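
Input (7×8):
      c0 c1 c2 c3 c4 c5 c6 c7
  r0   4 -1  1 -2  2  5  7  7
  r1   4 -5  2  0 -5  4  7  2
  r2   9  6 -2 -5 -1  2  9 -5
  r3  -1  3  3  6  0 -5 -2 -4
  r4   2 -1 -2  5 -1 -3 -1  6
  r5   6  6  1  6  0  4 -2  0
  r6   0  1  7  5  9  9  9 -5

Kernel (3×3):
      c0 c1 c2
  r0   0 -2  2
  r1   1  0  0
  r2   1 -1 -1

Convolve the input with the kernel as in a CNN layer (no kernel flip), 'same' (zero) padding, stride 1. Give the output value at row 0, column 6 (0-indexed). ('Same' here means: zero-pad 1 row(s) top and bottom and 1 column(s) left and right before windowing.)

0

The receptive field on the zero-padded input at this output position is [0 0 0 / 5 7 7 / 4 7 2]. Elementwise product with the kernel and sum: 0·-2 + 0·2 + 5·1 + 4·1 + 7·-1 + 2·-1.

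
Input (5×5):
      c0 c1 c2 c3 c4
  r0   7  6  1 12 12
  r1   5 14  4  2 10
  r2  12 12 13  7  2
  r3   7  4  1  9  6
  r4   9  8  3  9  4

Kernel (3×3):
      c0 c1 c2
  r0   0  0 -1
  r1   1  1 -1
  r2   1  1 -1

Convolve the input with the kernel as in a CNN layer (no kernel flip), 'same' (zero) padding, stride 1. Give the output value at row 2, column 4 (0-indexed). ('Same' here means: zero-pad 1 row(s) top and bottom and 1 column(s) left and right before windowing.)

24

The receptive field on the zero-padded input at this output position is [2 10 0 / 7 2 0 / 9 6 0]. Elementwise product with the kernel and sum: 0·-1 + 7·1 + 2·1 + 0·-1 + 9·1 + 6·1 + 0·-1.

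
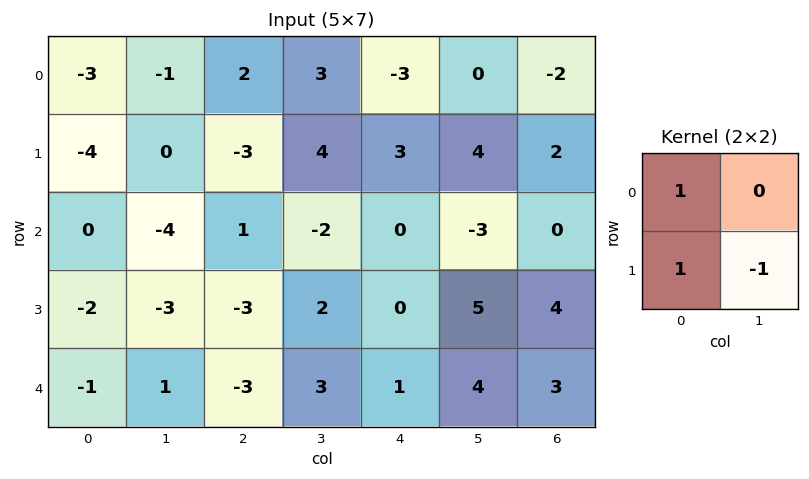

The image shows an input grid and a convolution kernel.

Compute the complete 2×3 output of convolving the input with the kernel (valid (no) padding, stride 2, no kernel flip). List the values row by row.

-7 -5 -4
1 -4 -5

Output[0,0]: The receptive field on the input at this output position is [-3 -1 / -4 0]. Elementwise product with the kernel and sum: -3·1 + -4·1 + 0·-1.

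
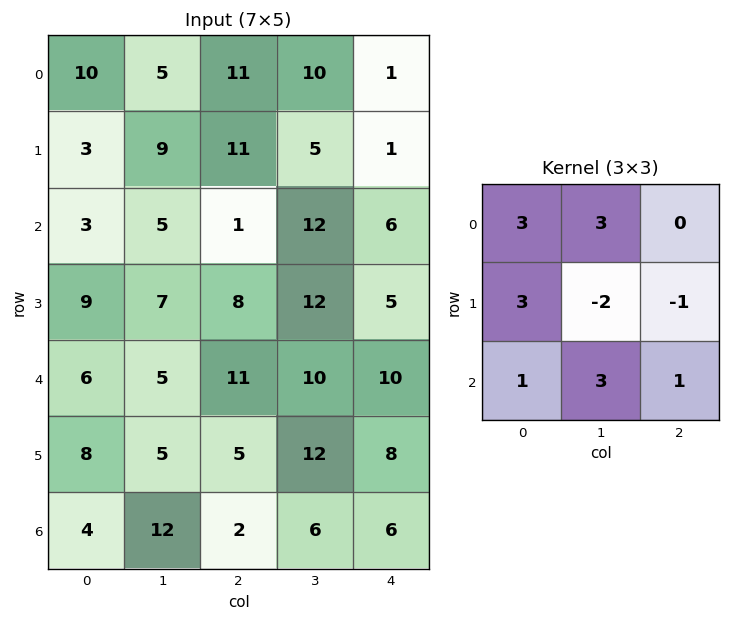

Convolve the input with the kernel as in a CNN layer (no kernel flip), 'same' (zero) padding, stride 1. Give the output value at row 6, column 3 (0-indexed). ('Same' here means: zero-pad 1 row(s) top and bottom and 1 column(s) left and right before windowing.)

The receptive field on the zero-padded input at this output position is [5 12 8 / 2 6 6 / 0 0 0]. Elementwise product with the kernel and sum: 5·3 + 12·3 + 2·3 + 6·-2 + 6·-1 + 0·1 + 0·3 + 0·1.

39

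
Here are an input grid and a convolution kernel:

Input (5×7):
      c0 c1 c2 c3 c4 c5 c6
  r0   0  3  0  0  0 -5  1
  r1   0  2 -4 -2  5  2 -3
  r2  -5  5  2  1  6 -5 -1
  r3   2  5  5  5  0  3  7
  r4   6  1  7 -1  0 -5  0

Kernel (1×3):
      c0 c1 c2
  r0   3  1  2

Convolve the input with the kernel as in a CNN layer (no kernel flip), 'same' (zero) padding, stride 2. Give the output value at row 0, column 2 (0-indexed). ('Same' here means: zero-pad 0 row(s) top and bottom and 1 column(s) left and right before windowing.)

The receptive field on the zero-padded input at this output position is [0 0 -5]. Elementwise product with the kernel and sum: 0·3 + 0·1 + -5·2.

-10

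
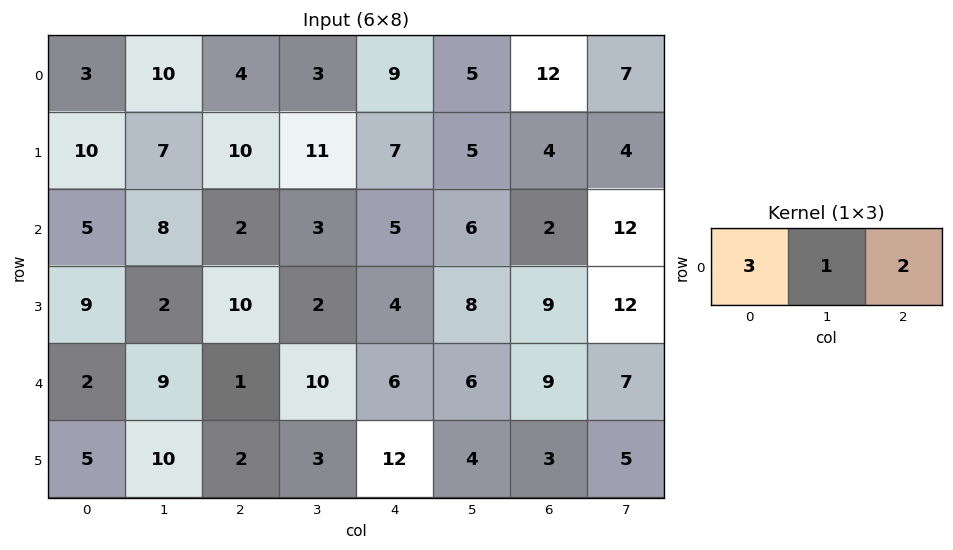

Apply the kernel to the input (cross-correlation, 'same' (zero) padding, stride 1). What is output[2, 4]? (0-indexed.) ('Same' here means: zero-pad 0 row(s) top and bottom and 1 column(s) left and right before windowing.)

26

The receptive field on the zero-padded input at this output position is [3 5 6]. Elementwise product with the kernel and sum: 3·3 + 5·1 + 6·2.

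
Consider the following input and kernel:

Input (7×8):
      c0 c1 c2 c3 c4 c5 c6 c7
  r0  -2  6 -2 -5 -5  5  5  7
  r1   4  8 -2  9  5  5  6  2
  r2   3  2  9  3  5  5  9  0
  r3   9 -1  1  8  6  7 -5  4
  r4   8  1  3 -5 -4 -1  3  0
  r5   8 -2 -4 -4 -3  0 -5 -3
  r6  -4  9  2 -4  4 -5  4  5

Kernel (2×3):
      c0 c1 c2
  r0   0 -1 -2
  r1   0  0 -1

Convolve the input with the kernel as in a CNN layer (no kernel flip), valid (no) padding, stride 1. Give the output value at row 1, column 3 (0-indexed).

-20

The receptive field on the input at this output position is [9 5 5 / 3 5 5]. Elementwise product with the kernel and sum: 5·-1 + 5·-2 + 5·-1.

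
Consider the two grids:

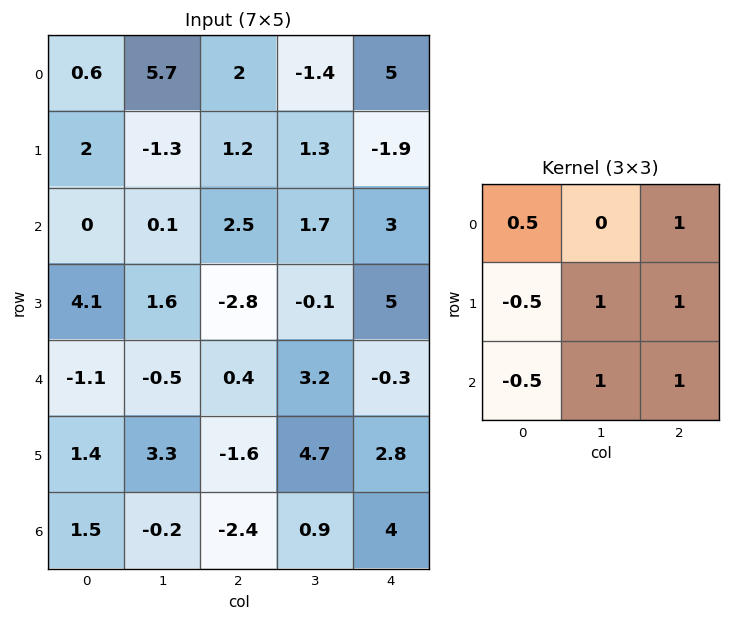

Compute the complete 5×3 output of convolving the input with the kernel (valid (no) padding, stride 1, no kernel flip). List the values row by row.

Output[0,0]: The receptive field on the input at this output position is [0.6 5.7 2 / 2 -1.3 1.2 / 0 0.1 2.5]. Elementwise product with the kernel and sum: 0.6·0.5 + 2·1 + 2·-0.5 + -1.3·1 + 1.2·1 + 0·-0.5 + 0.1·1 + 2.5·1.
Output[0,1]: The receptive field on the input at this output position is [5.7 2 -1.4 / -1.3 1.2 1.3 / 0.1 2.5 1.7]. Elementwise product with the kernel and sum: 5.7·0.5 + -1.4·1 + -1.3·-0.5 + 1.2·1 + 1.3·1 + 0.1·-0.5 + 2.5·1 + 1.7·1.

3.8 8.75 8.25
1.55 1.1 8.45
-0.3 1.9 13.25
0.7 6 14.6
-2.5 3 14.3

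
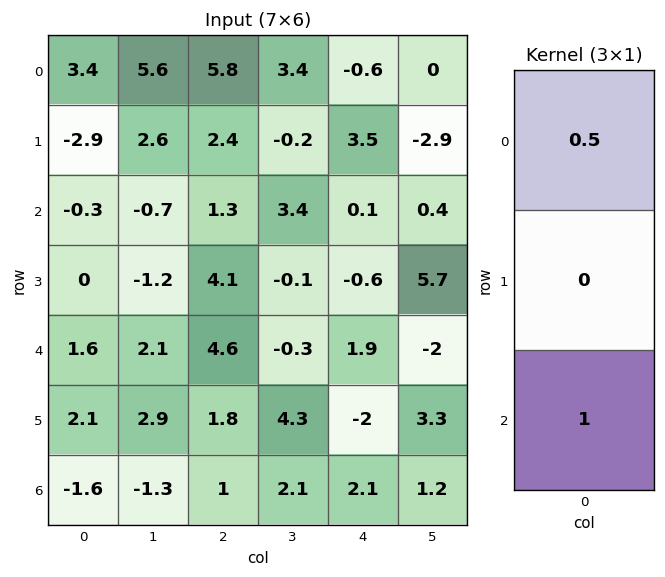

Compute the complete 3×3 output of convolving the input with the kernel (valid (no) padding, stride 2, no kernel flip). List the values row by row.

Output[0,0]: The receptive field on the input at this output position is [3.4 / -2.9 / -0.3]. Elementwise product with the kernel and sum: 3.4·0.5 + -0.3·1.

1.4 4.2 -0.2
1.45 5.25 1.95
-0.8 3.3 3.05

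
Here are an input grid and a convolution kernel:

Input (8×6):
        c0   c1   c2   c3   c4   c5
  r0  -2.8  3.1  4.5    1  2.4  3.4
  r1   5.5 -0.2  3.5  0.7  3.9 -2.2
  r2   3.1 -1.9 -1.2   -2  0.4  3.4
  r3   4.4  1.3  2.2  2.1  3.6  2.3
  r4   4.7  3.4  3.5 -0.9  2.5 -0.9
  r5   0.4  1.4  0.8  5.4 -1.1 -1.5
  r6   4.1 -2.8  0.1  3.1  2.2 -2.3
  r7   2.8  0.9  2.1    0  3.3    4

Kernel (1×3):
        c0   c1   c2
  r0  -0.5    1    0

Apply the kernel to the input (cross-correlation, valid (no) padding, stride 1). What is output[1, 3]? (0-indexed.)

3.55

The receptive field on the input at this output position is [0.7 3.9 -2.2]. Elementwise product with the kernel and sum: 0.7·-0.5 + 3.9·1.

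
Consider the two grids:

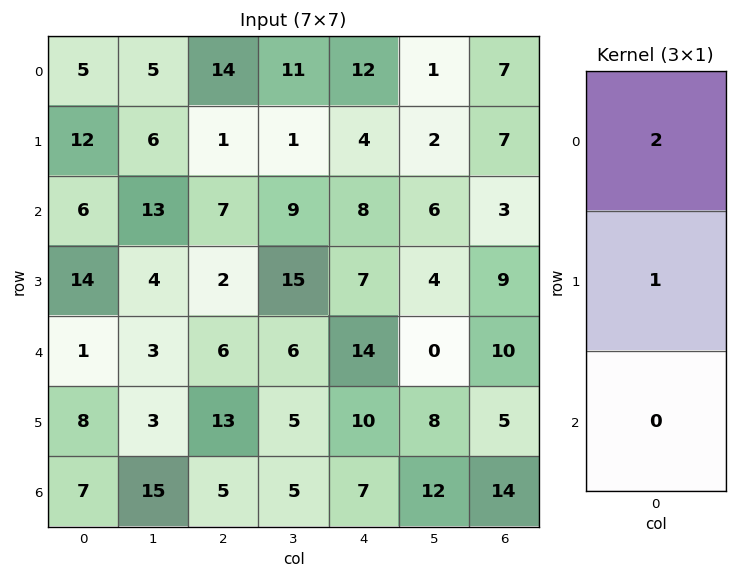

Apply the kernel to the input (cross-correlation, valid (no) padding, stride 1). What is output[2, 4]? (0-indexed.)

The receptive field on the input at this output position is [8 / 7 / 14]. Elementwise product with the kernel and sum: 8·2 + 7·1.

23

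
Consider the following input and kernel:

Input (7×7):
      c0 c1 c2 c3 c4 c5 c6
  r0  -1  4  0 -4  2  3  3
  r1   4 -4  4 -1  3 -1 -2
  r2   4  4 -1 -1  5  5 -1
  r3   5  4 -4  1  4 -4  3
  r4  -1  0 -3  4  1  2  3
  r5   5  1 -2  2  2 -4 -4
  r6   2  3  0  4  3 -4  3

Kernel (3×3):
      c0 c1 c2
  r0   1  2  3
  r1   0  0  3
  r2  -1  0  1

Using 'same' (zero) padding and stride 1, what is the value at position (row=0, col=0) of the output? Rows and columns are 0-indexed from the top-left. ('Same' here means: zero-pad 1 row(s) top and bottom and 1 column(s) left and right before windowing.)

8

The receptive field on the zero-padded input at this output position is [0 0 0 / 0 -1 4 / 0 4 -4]. Elementwise product with the kernel and sum: 0·1 + 0·2 + 0·3 + 4·3 + 0·-1 + -4·1.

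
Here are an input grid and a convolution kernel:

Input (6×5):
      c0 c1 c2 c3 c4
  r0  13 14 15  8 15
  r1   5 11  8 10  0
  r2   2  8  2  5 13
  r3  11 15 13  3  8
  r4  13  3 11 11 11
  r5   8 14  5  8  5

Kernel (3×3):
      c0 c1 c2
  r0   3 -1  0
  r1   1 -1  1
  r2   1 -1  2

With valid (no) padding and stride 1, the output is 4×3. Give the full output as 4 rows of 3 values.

Output[0,0]: The receptive field on the input at this output position is [13 14 15 / 5 11 8 / 2 8 2]. Elementwise product with the kernel and sum: 13·3 + 14·-1 + 5·1 + 11·-1 + 8·1 + 2·1 + 8·-1 + 2·2.

25 56 58
22 44 50
39 41 41
43 60 54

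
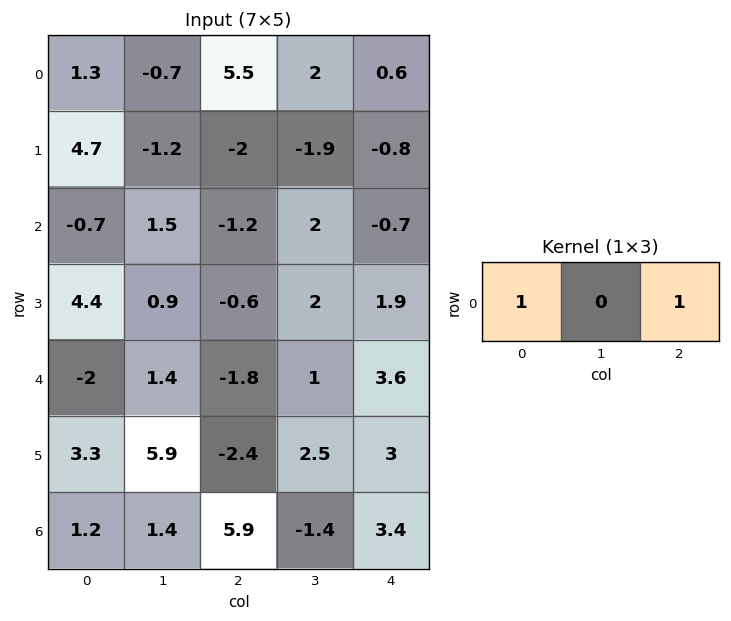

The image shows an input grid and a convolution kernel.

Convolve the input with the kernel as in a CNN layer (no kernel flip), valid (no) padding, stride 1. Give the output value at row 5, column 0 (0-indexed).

0.9

The receptive field on the input at this output position is [3.3 5.9 -2.4]. Elementwise product with the kernel and sum: 3.3·1 + -2.4·1.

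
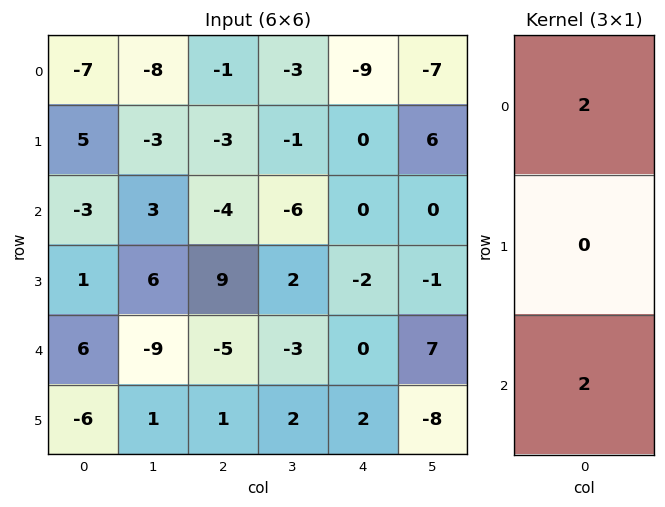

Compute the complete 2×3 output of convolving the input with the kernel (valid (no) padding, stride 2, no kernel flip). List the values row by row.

-20 -10 -18
6 -18 0

Output[0,0]: The receptive field on the input at this output position is [-7 / 5 / -3]. Elementwise product with the kernel and sum: -7·2 + -3·2.
Output[0,1]: The receptive field on the input at this output position is [-1 / -3 / -4]. Elementwise product with the kernel and sum: -1·2 + -4·2.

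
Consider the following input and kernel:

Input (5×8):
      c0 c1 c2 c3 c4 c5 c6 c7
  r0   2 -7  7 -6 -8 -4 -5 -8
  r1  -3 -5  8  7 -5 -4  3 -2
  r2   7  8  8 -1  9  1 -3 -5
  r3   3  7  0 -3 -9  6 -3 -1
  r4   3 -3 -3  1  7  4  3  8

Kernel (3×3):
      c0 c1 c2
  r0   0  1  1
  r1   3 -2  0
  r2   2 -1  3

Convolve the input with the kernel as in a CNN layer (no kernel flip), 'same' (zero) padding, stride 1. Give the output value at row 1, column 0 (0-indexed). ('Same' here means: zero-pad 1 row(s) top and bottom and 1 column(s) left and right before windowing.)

The receptive field on the zero-padded input at this output position is [0 2 -7 / 0 -3 -5 / 0 7 8]. Elementwise product with the kernel and sum: 2·1 + -7·1 + 0·3 + -3·-2 + 0·2 + 7·-1 + 8·3.

18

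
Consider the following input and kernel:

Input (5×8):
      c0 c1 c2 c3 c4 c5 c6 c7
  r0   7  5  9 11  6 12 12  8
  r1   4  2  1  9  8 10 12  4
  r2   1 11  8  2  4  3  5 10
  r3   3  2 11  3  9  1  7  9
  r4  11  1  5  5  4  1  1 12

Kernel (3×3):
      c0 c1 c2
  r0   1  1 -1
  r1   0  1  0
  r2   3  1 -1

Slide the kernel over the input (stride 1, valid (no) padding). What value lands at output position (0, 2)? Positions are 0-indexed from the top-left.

The receptive field on the input at this output position is [9 11 6 / 1 9 8 / 8 2 4]. Elementwise product with the kernel and sum: 9·1 + 11·1 + 6·-1 + 9·1 + 8·3 + 2·1 + 4·-1.

45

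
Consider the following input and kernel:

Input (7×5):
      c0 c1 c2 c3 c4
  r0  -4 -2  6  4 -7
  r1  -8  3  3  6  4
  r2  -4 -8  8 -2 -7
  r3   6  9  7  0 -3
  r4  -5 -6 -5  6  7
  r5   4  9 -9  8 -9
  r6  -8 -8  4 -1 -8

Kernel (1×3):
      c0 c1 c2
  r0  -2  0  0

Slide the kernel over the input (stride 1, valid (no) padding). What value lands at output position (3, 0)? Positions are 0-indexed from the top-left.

-12

The receptive field on the input at this output position is [6 9 7]. Elementwise product with the kernel and sum: 6·-2.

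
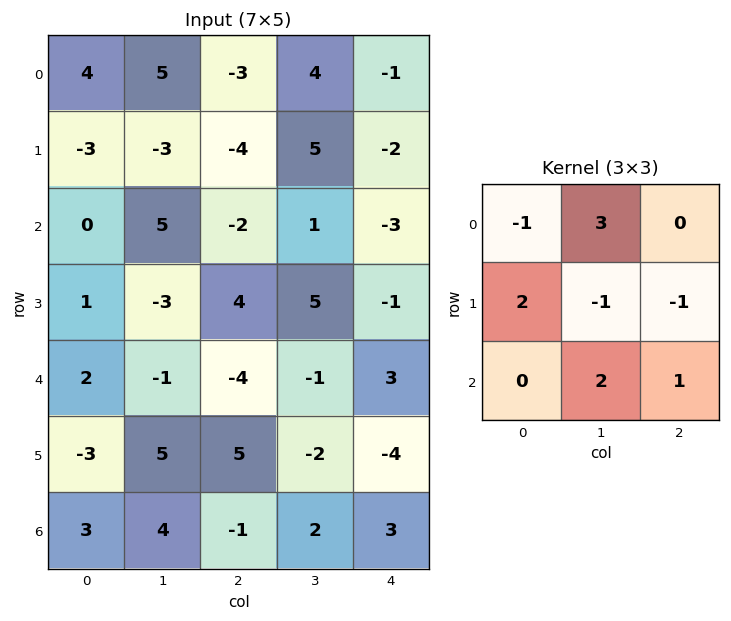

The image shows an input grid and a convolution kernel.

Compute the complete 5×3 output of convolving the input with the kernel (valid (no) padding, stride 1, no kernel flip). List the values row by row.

20 -24 3
-11 15 26
10 -35 10
14 26 -7
-14 -4 24

Output[0,0]: The receptive field on the input at this output position is [4 5 -3 / -3 -3 -4 / 0 5 -2]. Elementwise product with the kernel and sum: 4·-1 + 5·3 + -3·2 + -3·-1 + -4·-1 + 5·2 + -2·1.
Output[0,1]: The receptive field on the input at this output position is [5 -3 4 / -3 -4 5 / 5 -2 1]. Elementwise product with the kernel and sum: 5·-1 + -3·3 + -3·2 + -4·-1 + 5·-1 + -2·2 + 1·1.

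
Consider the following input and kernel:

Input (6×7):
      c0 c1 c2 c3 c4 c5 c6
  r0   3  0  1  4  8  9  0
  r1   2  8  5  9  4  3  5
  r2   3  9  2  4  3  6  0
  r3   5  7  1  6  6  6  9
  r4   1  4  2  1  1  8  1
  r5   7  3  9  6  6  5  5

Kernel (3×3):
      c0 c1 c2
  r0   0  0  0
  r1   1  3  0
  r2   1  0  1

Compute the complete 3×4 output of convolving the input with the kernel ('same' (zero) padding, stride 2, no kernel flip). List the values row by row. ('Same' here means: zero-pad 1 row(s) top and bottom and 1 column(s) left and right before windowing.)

Output[0,0]: The receptive field on the zero-padded input at this output position is [0 0 0 / 0 3 0 / 0 2 8]. Elementwise product with the kernel and sum: 0·1 + 3·3 + 0·1 + 8·1.
Output[0,1]: The receptive field on the zero-padded input at this output position is [0 0 0 / 0 1 4 / 8 5 9]. Elementwise product with the kernel and sum: 0·1 + 1·3 + 8·1 + 9·1.

17 20 40 12
16 28 25 12
6 19 15 16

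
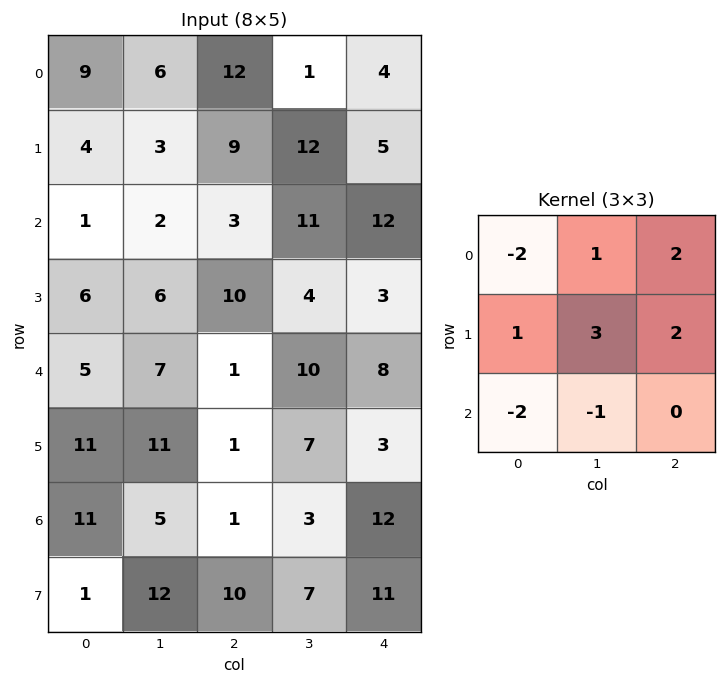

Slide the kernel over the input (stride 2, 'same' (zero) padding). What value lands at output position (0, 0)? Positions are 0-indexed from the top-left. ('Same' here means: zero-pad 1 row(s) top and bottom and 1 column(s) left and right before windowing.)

The receptive field on the zero-padded input at this output position is [0 0 0 / 0 9 6 / 0 4 3]. Elementwise product with the kernel and sum: 0·-2 + 0·1 + 0·2 + 0·1 + 9·3 + 6·2 + 0·-2 + 4·-1.

35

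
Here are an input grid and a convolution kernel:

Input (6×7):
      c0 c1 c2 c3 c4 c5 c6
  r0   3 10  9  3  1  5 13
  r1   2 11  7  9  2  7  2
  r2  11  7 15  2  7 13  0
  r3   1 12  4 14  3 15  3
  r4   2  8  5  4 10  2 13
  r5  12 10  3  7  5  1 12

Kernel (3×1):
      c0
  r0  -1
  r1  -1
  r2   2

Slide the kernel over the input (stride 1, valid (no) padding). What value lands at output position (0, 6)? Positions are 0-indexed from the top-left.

-15

The receptive field on the input at this output position is [13 / 2 / 0]. Elementwise product with the kernel and sum: 13·-1 + 2·-1 + 0·2.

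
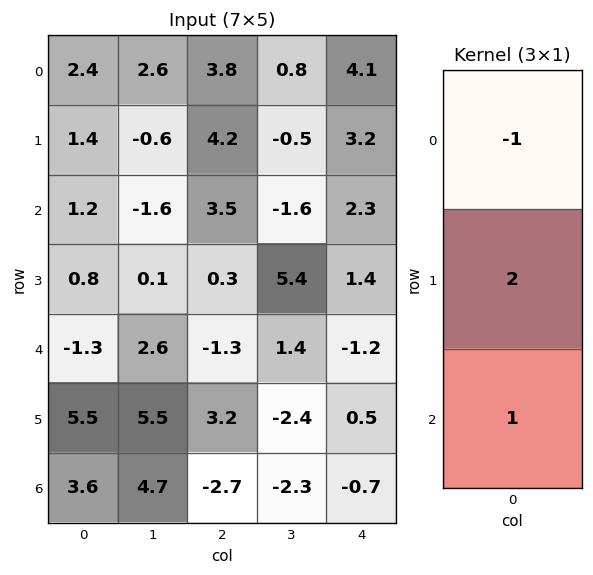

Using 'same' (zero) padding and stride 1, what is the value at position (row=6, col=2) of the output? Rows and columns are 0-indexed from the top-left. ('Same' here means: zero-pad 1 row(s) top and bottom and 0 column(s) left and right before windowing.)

The receptive field on the zero-padded input at this output position is [3.2 / -2.7 / 0]. Elementwise product with the kernel and sum: 3.2·-1 + -2.7·2 + 0·1.

-8.6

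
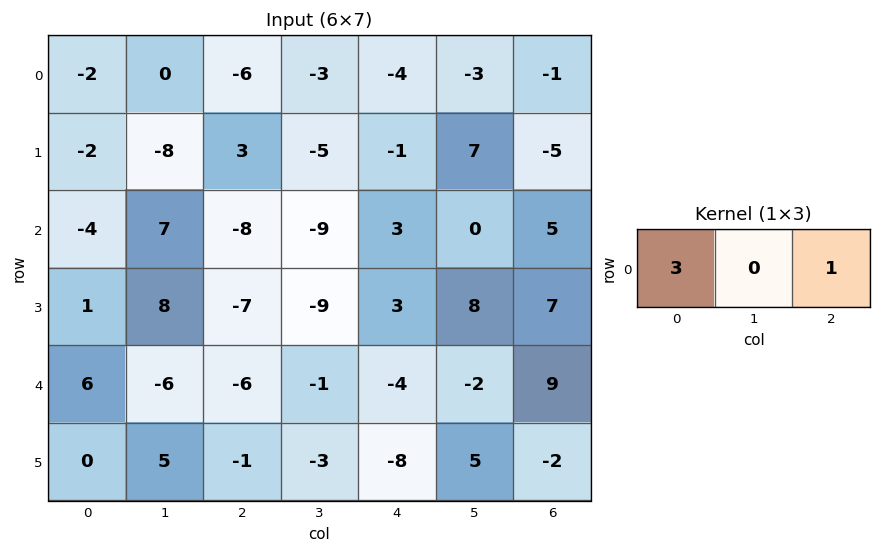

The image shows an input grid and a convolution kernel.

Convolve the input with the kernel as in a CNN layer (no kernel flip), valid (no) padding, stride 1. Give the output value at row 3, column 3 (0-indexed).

-19

The receptive field on the input at this output position is [-9 3 8]. Elementwise product with the kernel and sum: -9·3 + 8·1.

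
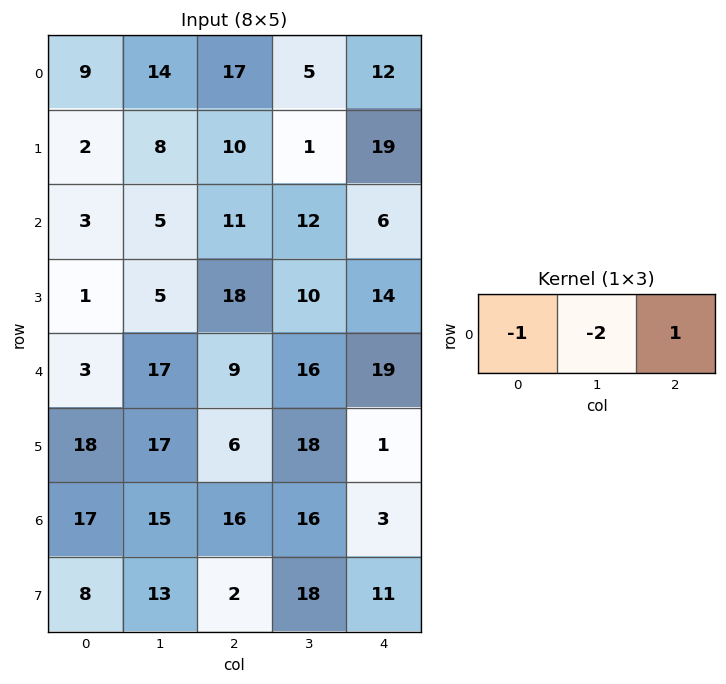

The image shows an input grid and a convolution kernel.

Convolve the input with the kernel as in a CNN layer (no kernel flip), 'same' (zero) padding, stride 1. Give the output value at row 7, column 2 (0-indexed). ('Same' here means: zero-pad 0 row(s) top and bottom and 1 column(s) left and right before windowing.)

The receptive field on the zero-padded input at this output position is [13 2 18]. Elementwise product with the kernel and sum: 13·-1 + 2·-2 + 18·1.

1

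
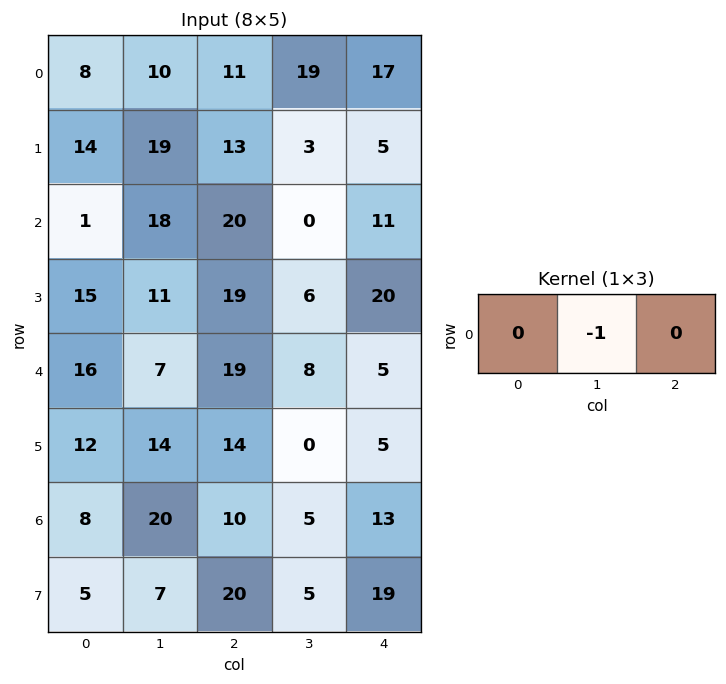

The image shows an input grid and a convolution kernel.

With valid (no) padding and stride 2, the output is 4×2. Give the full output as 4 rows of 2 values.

-10 -19
-18 0
-7 -8
-20 -5

Output[0,0]: The receptive field on the input at this output position is [8 10 11]. Elementwise product with the kernel and sum: 10·-1.
Output[0,1]: The receptive field on the input at this output position is [11 19 17]. Elementwise product with the kernel and sum: 19·-1.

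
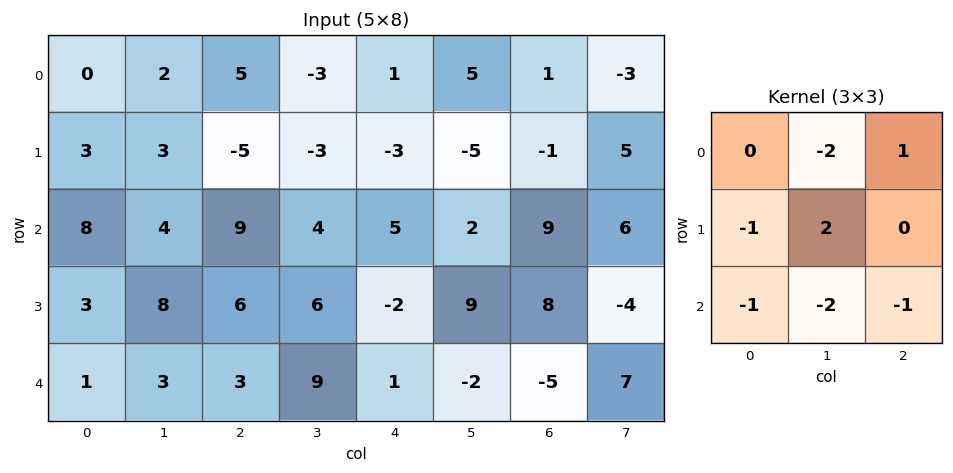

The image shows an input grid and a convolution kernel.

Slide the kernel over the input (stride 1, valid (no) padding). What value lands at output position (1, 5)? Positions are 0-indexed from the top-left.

The receptive field on the input at this output position is [-5 -1 5 / 2 9 6 / 9 8 -4]. Elementwise product with the kernel and sum: -1·-2 + 5·1 + 2·-1 + 9·2 + 9·-1 + 8·-2 + -4·-1.

2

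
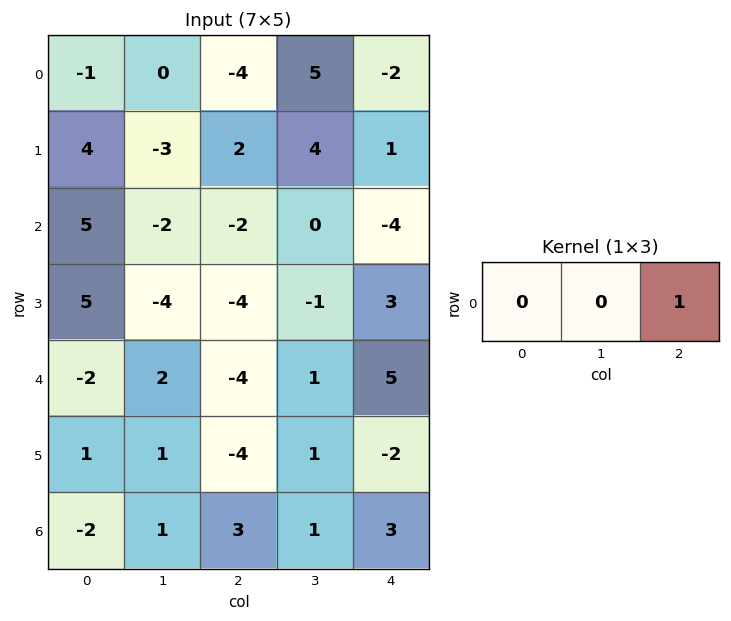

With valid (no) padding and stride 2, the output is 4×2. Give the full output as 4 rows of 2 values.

-4 -2
-2 -4
-4 5
3 3

Output[0,0]: The receptive field on the input at this output position is [-1 0 -4]. Elementwise product with the kernel and sum: -4·1.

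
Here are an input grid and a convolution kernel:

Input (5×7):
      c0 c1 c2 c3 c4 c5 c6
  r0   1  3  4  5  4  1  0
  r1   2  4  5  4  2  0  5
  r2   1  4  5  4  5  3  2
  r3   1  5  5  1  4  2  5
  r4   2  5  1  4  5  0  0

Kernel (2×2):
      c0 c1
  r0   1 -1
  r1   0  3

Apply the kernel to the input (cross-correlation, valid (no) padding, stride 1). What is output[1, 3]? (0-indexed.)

17

The receptive field on the input at this output position is [4 2 / 4 5]. Elementwise product with the kernel and sum: 4·1 + 2·-1 + 5·3.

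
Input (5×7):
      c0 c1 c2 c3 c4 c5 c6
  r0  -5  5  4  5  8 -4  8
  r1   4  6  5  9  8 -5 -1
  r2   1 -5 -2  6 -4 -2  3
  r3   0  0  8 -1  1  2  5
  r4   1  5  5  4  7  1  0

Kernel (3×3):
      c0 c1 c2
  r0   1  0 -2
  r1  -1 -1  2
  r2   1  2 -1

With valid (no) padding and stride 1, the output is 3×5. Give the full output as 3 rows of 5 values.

Output[0,0]: The receptive field on the input at this output position is [-5 5 4 / 4 6 5 / 1 -5 -2]. Elementwise product with the kernel and sum: -5·1 + 4·-2 + 4·-1 + 6·-1 + 5·2 + 1·1 + -5·2 + -2·-1.
Output[0,1]: The receptive field on the input at this output position is [5 4 5 / 6 5 9 / -5 -2 6]. Elementwise product with the kernel and sum: 5·1 + 5·-2 + 6·-1 + 5·-1 + 9·2 + -5·1 + -2·2 + 6·-1.

-20 -13 4 -14 -24
-14 24 -18 12 22
27 -16 7 31 6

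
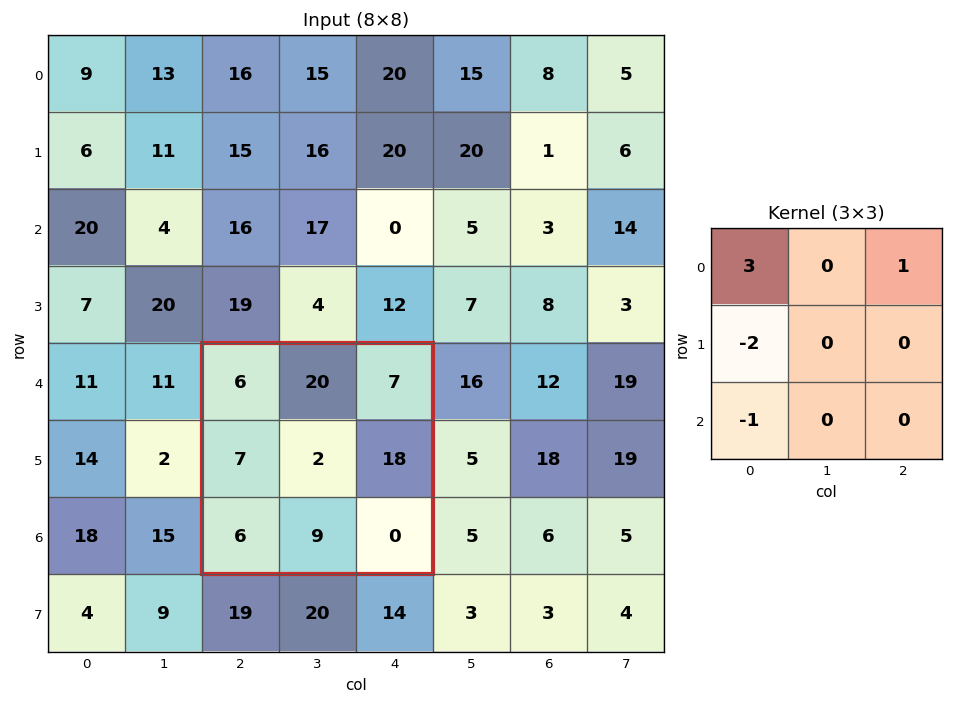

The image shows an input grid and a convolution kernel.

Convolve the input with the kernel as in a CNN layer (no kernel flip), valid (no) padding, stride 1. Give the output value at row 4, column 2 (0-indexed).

The receptive field on the input at this output position is [6 20 7 / 7 2 18 / 6 9 0]. Elementwise product with the kernel and sum: 6·3 + 7·1 + 7·-2 + 6·-1.

5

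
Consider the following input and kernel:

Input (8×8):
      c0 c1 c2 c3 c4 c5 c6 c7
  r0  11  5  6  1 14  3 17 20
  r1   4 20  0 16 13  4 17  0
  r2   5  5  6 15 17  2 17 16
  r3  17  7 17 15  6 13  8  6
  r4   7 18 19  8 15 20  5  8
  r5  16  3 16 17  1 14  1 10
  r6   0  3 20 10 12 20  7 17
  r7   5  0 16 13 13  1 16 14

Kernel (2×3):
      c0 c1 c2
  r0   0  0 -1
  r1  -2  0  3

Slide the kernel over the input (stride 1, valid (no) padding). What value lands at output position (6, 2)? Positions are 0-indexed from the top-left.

-5

The receptive field on the input at this output position is [20 10 12 / 16 13 13]. Elementwise product with the kernel and sum: 12·-1 + 16·-2 + 13·3.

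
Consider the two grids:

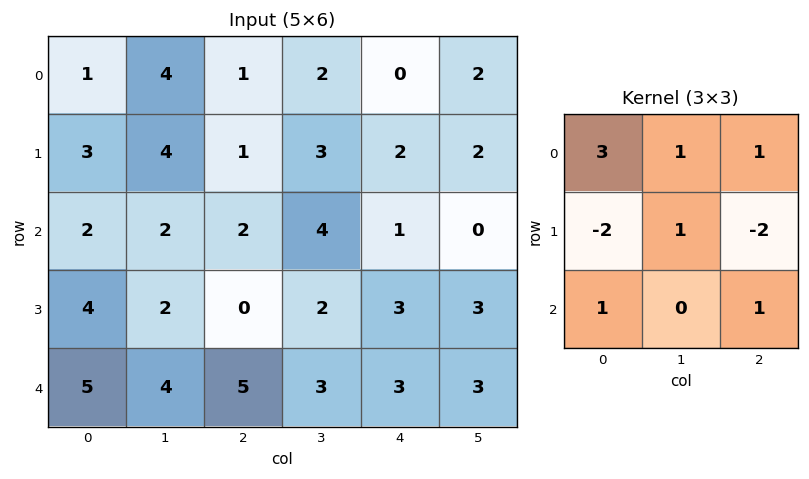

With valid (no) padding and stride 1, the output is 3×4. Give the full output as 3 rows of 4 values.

Output[0,0]: The receptive field on the input at this output position is [1 4 1 / 3 4 1 / 2 2 2]. Elementwise product with the kernel and sum: 1·3 + 4·1 + 1·1 + 3·-2 + 4·1 + 1·-2 + 2·1 + 2·1.

8 8 5 4
12 10 9 11
14 11 15 12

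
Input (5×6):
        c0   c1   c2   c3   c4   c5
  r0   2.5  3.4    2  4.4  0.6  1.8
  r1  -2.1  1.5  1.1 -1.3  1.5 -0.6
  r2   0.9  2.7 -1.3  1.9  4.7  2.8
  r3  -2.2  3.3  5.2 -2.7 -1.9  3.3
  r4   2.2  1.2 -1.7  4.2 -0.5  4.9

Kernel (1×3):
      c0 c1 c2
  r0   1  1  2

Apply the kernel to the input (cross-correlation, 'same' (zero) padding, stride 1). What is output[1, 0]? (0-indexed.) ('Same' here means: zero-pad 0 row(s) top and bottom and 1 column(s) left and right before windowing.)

0.9

The receptive field on the zero-padded input at this output position is [0 -2.1 1.5]. Elementwise product with the kernel and sum: 0·1 + -2.1·1 + 1.5·2.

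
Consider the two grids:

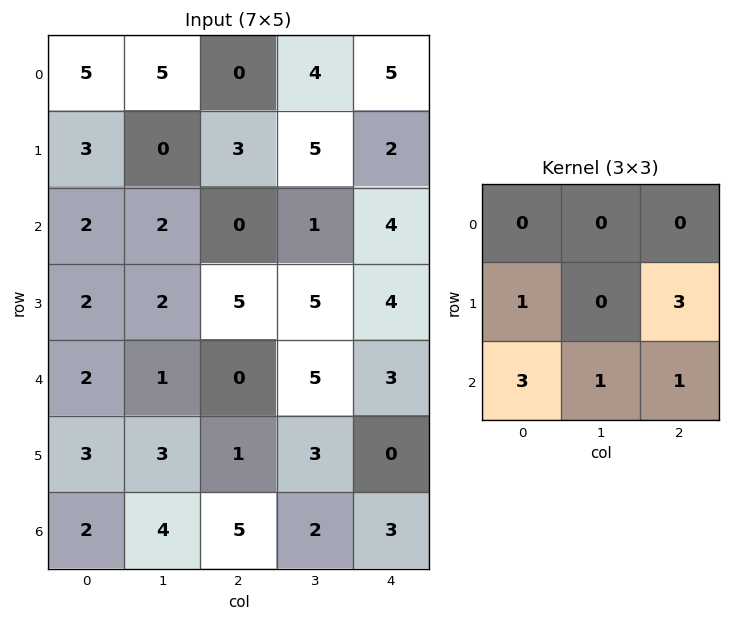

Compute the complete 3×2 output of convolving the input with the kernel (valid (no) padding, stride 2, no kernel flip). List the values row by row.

Output[0,0]: The receptive field on the input at this output position is [5 5 0 / 3 0 3 / 2 2 0]. Elementwise product with the kernel and sum: 3·1 + 3·3 + 2·3 + 2·1 + 0·1.

20 14
24 25
21 21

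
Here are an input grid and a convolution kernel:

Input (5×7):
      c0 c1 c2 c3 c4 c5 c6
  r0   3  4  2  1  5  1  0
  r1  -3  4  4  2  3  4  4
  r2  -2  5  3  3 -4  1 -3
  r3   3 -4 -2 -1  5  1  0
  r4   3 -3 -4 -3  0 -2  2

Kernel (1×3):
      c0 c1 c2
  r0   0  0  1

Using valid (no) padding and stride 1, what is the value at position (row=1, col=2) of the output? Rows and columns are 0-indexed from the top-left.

The receptive field on the input at this output position is [4 2 3]. Elementwise product with the kernel and sum: 3·1.

3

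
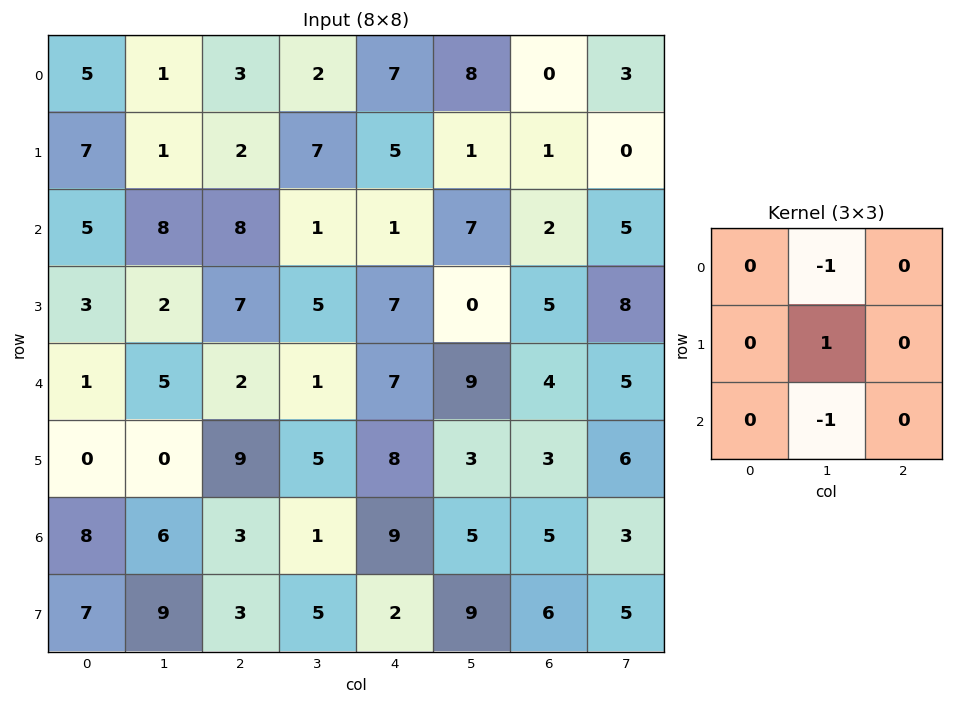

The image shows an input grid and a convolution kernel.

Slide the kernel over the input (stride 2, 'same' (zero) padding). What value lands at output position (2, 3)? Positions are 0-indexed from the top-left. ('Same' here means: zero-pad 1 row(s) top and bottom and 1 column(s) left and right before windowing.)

The receptive field on the zero-padded input at this output position is [0 5 8 / 9 4 5 / 3 3 6]. Elementwise product with the kernel and sum: 5·-1 + 4·1 + 3·-1.

-4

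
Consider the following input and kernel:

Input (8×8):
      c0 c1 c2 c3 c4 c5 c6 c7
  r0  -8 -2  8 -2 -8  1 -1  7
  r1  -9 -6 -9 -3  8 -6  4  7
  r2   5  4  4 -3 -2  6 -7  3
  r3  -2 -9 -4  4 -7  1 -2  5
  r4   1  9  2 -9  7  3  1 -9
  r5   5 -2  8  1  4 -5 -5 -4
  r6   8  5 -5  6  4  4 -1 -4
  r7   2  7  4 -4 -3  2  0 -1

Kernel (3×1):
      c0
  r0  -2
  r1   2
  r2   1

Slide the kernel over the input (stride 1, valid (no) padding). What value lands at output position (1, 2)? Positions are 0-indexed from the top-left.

The receptive field on the input at this output position is [-9 / 4 / -4]. Elementwise product with the kernel and sum: -9·-2 + 4·2 + -4·1.

22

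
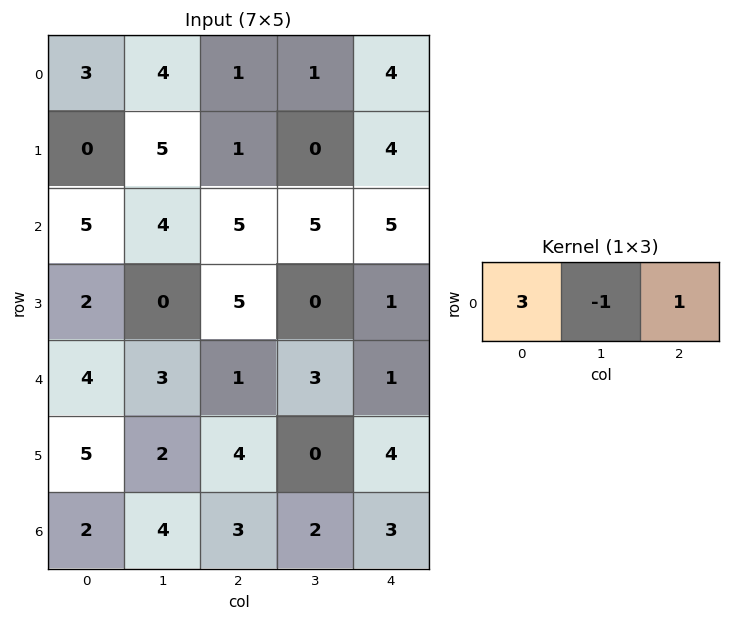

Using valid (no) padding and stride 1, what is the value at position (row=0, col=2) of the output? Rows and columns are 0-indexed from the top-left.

6

The receptive field on the input at this output position is [1 1 4]. Elementwise product with the kernel and sum: 1·3 + 1·-1 + 4·1.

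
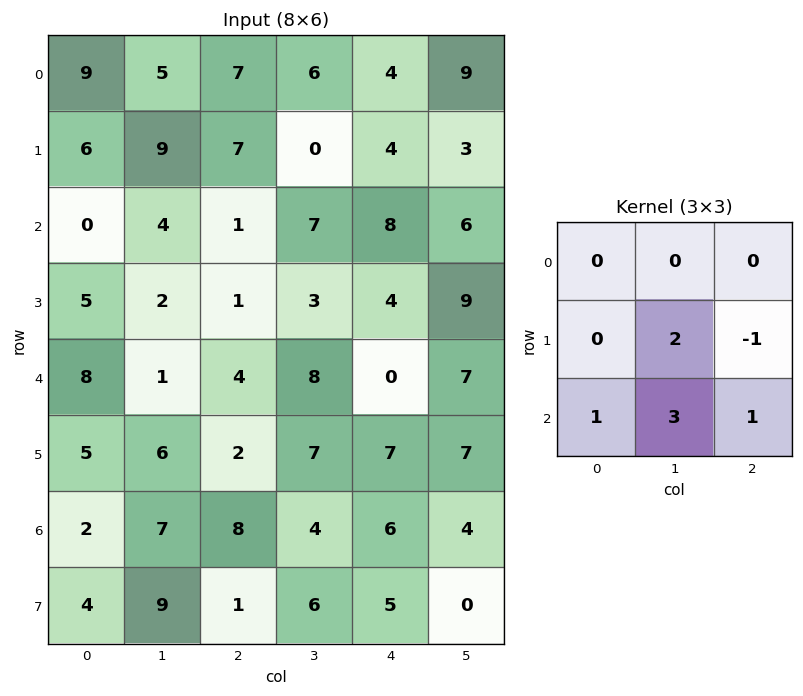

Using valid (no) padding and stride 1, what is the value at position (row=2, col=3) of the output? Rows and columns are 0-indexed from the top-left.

14

The receptive field on the input at this output position is [7 8 6 / 3 4 9 / 8 0 7]. Elementwise product with the kernel and sum: 4·2 + 9·-1 + 8·1 + 0·3 + 7·1.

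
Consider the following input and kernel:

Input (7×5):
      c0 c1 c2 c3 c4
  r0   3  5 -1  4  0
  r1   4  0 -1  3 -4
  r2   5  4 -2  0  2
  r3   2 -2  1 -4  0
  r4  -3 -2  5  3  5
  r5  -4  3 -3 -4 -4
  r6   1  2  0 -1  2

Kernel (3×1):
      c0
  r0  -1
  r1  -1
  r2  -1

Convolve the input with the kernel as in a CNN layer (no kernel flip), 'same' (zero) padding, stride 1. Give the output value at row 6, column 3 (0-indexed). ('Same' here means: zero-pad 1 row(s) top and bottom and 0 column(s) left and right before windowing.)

The receptive field on the zero-padded input at this output position is [-4 / -1 / 0]. Elementwise product with the kernel and sum: -4·-1 + -1·-1 + 0·-1.

5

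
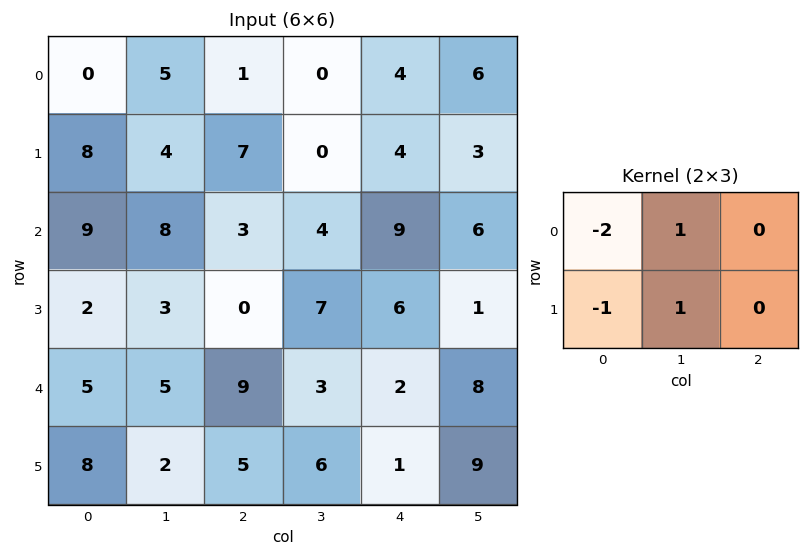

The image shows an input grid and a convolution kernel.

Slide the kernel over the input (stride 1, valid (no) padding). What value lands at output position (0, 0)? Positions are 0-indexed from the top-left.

1

The receptive field on the input at this output position is [0 5 1 / 8 4 7]. Elementwise product with the kernel and sum: 0·-2 + 5·1 + 8·-1 + 4·1.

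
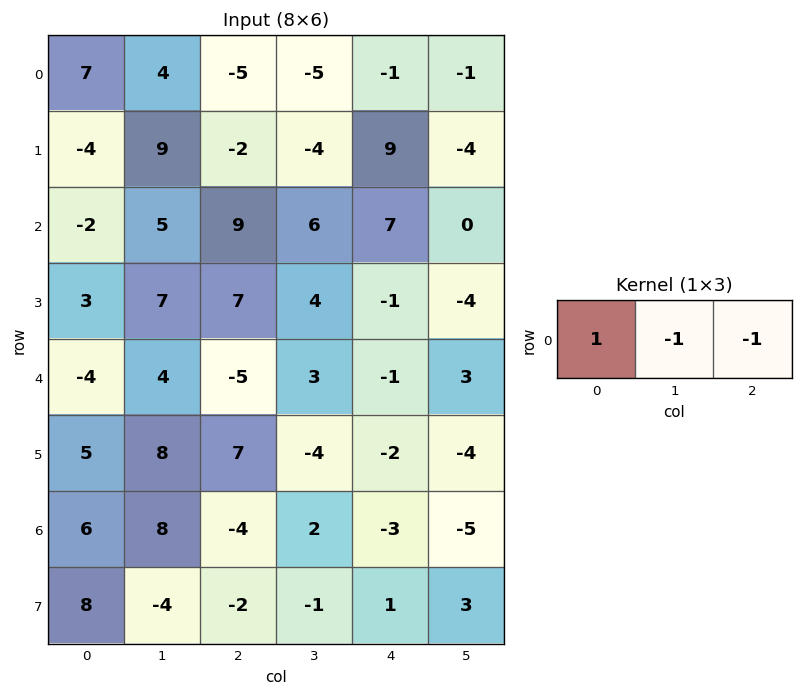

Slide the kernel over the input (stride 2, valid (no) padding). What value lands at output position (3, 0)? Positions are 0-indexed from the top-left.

The receptive field on the input at this output position is [6 8 -4]. Elementwise product with the kernel and sum: 6·1 + 8·-1 + -4·-1.

2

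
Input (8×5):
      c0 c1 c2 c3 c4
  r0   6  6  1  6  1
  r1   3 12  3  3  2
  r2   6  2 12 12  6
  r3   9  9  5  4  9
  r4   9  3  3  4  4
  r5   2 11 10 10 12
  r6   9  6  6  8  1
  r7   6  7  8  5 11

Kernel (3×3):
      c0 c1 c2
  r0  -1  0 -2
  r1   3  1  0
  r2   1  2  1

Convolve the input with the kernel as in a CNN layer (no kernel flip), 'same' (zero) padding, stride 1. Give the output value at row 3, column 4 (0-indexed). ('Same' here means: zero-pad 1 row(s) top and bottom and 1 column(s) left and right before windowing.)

The receptive field on the zero-padded input at this output position is [12 6 0 / 4 9 0 / 4 4 0]. Elementwise product with the kernel and sum: 12·-1 + 0·-2 + 4·3 + 9·1 + 4·1 + 4·2 + 0·1.

21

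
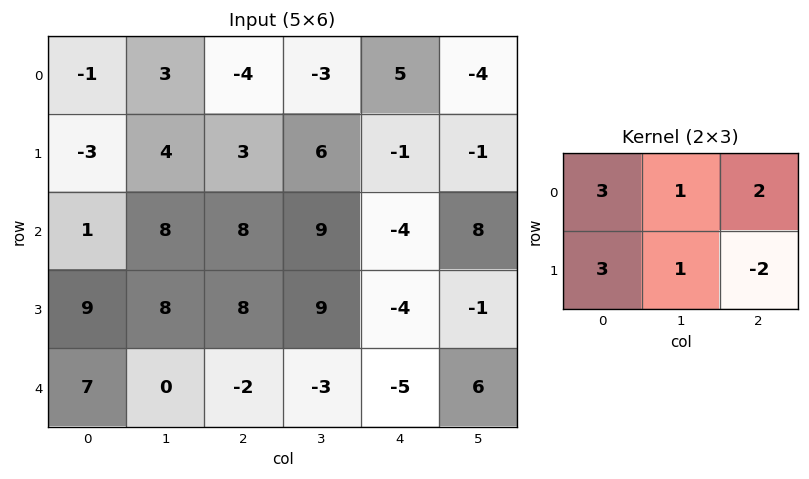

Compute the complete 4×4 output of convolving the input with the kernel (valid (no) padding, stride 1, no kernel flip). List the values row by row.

-19 2 12 7
-4 41 54 22
46 64 66 64
76 54 26 -5

Output[0,0]: The receptive field on the input at this output position is [-1 3 -4 / -3 4 3]. Elementwise product with the kernel and sum: -1·3 + 3·1 + -4·2 + -3·3 + 4·1 + 3·-2.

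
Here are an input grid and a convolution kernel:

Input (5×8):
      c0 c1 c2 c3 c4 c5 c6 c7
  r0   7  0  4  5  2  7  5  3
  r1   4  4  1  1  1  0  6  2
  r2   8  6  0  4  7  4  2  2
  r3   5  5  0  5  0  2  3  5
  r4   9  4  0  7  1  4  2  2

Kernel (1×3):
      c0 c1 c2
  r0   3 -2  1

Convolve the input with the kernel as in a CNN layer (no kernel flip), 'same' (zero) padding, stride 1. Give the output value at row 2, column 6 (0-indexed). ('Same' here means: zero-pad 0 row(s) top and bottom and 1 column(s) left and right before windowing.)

The receptive field on the zero-padded input at this output position is [4 2 2]. Elementwise product with the kernel and sum: 4·3 + 2·-2 + 2·1.

10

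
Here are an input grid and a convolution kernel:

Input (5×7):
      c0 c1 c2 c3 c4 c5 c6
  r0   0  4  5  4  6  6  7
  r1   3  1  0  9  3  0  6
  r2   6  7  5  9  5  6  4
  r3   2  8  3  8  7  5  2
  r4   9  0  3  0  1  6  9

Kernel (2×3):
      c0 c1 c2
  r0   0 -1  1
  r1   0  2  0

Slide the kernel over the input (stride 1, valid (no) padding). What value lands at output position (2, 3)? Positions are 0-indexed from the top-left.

15

The receptive field on the input at this output position is [9 5 6 / 8 7 5]. Elementwise product with the kernel and sum: 5·-1 + 6·1 + 7·2.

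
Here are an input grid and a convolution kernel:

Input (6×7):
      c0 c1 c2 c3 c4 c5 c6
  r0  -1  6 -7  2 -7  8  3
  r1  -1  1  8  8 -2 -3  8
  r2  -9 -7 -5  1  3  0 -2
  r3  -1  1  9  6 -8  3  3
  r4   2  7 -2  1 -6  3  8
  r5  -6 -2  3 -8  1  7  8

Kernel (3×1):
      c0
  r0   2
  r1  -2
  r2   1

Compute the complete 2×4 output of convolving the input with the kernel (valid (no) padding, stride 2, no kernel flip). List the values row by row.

Output[0,0]: The receptive field on the input at this output position is [-1 / -1 / -9]. Elementwise product with the kernel and sum: -1·2 + -1·-2 + -9·1.
Output[0,1]: The receptive field on the input at this output position is [-7 / 8 / -5]. Elementwise product with the kernel and sum: -7·2 + 8·-2 + -5·1.

-9 -35 -7 -12
-14 -30 16 -2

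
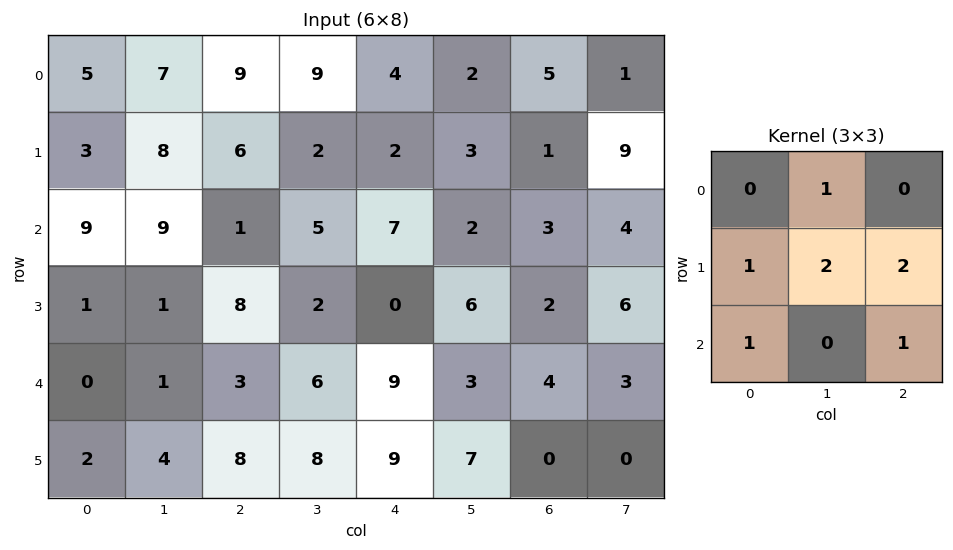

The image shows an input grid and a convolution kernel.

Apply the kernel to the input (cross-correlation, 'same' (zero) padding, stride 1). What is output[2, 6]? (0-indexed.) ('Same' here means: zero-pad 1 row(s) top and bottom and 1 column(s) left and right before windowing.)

The receptive field on the zero-padded input at this output position is [3 1 9 / 2 3 4 / 6 2 6]. Elementwise product with the kernel and sum: 1·1 + 2·1 + 3·2 + 4·2 + 6·1 + 6·1.

29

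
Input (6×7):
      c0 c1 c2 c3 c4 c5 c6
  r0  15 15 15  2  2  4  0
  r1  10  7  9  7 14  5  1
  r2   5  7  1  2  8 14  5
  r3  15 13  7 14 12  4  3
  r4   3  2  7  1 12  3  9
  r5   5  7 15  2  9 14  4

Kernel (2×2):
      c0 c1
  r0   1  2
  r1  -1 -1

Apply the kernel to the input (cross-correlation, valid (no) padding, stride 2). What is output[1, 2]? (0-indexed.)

The receptive field on the input at this output position is [8 14 / 12 4]. Elementwise product with the kernel and sum: 8·1 + 14·2 + 12·-1 + 4·-1.

20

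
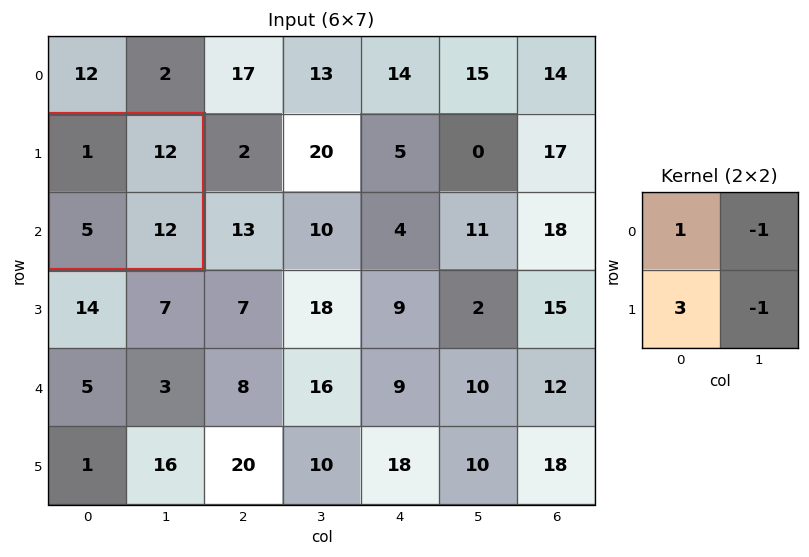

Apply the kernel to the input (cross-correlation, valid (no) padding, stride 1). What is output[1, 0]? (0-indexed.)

-8

The receptive field on the input at this output position is [1 12 / 5 12]. Elementwise product with the kernel and sum: 1·1 + 12·-1 + 5·3 + 12·-1.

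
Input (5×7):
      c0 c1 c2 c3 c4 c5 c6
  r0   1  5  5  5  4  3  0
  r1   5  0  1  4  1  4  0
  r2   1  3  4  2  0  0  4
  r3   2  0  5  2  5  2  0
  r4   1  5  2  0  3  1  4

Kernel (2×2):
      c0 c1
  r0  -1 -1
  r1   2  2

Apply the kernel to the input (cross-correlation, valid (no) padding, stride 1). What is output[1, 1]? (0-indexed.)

13

The receptive field on the input at this output position is [0 1 / 3 4]. Elementwise product with the kernel and sum: 0·-1 + 1·-1 + 3·2 + 4·2.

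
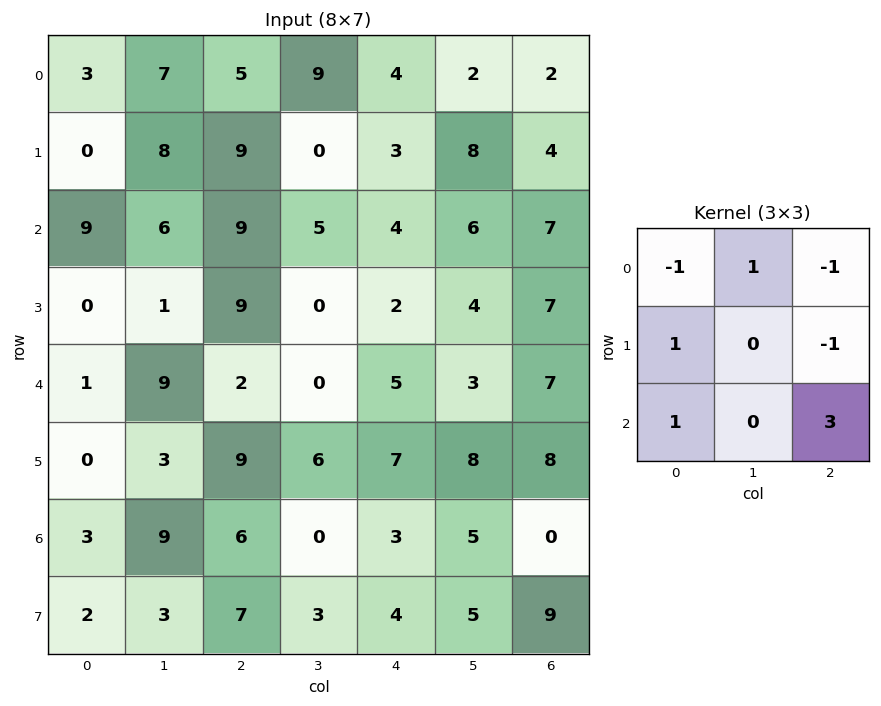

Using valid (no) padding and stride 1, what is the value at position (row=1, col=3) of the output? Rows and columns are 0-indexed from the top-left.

The receptive field on the input at this output position is [0 3 8 / 5 4 6 / 0 2 4]. Elementwise product with the kernel and sum: 0·-1 + 3·1 + 8·-1 + 5·1 + 6·-1 + 0·1 + 4·3.

6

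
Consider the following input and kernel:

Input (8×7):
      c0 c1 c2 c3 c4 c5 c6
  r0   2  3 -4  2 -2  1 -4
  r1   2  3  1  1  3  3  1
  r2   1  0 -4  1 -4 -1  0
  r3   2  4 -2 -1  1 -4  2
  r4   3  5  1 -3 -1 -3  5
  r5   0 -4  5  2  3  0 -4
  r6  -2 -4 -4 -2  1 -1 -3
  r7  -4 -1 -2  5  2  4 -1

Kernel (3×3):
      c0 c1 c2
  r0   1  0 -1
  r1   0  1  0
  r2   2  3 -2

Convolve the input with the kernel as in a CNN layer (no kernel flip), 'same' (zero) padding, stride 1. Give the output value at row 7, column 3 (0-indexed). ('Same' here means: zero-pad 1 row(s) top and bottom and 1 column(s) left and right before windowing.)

The receptive field on the zero-padded input at this output position is [-4 -2 1 / -2 5 2 / 0 0 0]. Elementwise product with the kernel and sum: -4·1 + 1·-1 + 5·1 + 0·2 + 0·3 + 0·-2.

0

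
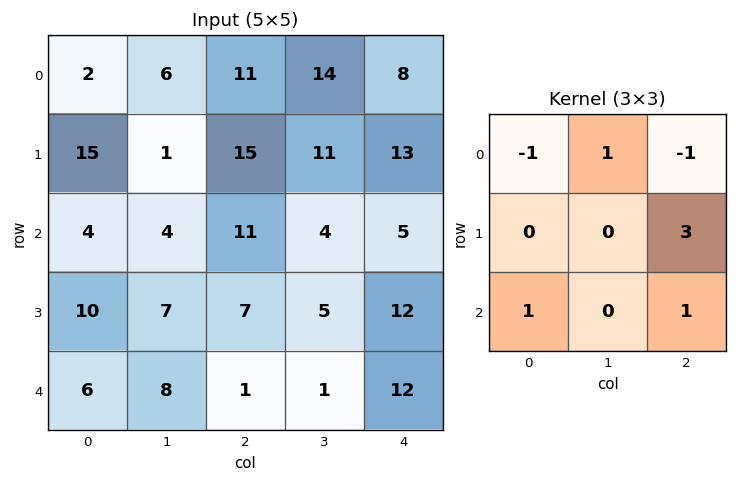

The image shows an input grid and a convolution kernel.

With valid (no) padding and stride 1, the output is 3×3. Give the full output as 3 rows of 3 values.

Output[0,0]: The receptive field on the input at this output position is [2 6 11 / 15 1 15 / 4 4 11]. Elementwise product with the kernel and sum: 2·-1 + 6·1 + 11·-1 + 15·3 + 4·1 + 11·1.
Output[0,1]: The receptive field on the input at this output position is [6 11 14 / 1 15 11 / 4 11 4]. Elementwise product with the kernel and sum: 6·-1 + 11·1 + 14·-1 + 11·3 + 4·1 + 4·1.

53 32 50
21 27 17
17 27 37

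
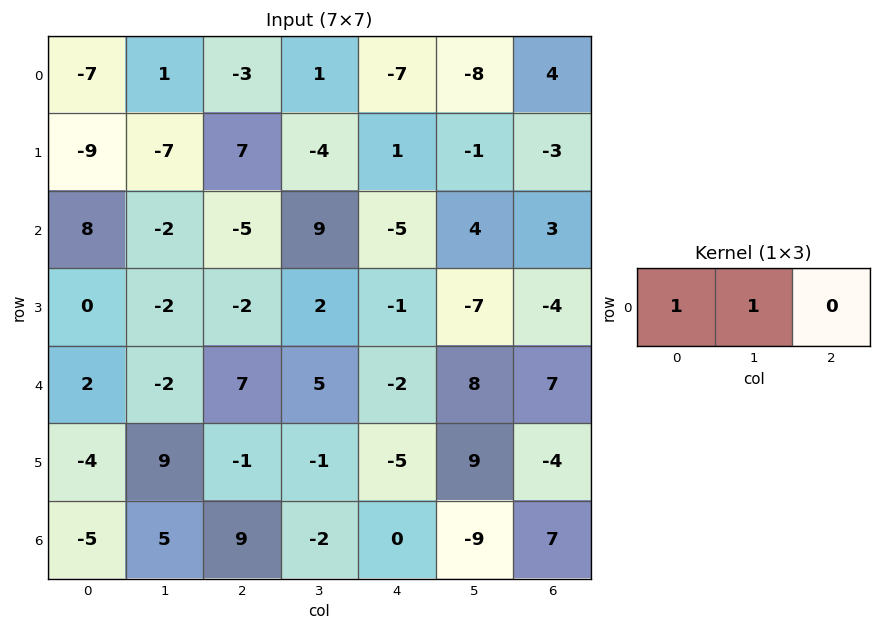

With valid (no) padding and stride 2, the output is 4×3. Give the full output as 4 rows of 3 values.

-6 -2 -15
6 4 -1
0 12 6
0 7 -9

Output[0,0]: The receptive field on the input at this output position is [-7 1 -3]. Elementwise product with the kernel and sum: -7·1 + 1·1.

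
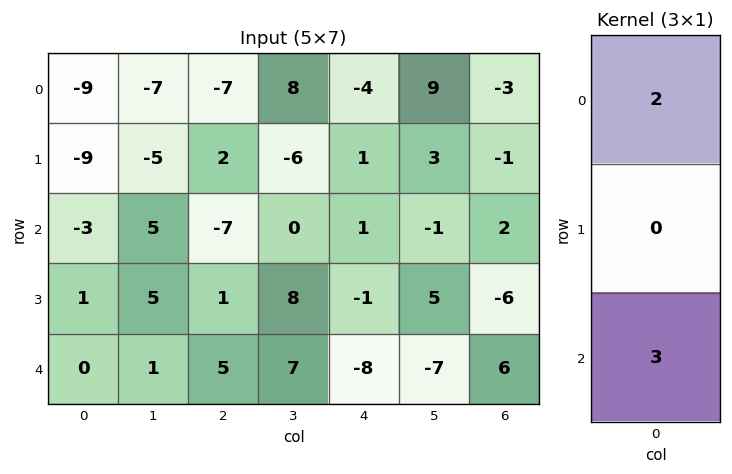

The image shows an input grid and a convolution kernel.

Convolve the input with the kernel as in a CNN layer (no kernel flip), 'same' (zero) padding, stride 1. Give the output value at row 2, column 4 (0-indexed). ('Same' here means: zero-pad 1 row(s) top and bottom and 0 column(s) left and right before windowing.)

The receptive field on the zero-padded input at this output position is [1 / 1 / -1]. Elementwise product with the kernel and sum: 1·2 + -1·3.

-1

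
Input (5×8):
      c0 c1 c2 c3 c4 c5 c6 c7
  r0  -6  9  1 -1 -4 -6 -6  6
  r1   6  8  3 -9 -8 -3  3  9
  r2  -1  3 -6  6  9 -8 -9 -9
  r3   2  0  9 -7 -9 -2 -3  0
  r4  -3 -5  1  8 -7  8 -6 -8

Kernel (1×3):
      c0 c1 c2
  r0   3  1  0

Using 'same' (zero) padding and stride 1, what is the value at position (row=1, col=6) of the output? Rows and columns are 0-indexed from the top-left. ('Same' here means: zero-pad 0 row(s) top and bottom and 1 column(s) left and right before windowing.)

The receptive field on the zero-padded input at this output position is [-3 3 9]. Elementwise product with the kernel and sum: -3·3 + 3·1.

-6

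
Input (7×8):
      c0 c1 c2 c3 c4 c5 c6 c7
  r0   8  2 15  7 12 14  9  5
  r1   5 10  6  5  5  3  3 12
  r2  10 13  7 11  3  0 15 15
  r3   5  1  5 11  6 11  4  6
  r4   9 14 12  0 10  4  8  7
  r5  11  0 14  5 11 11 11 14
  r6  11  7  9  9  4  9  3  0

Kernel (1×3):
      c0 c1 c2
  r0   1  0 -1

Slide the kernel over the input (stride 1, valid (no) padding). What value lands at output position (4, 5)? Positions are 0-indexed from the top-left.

-3

The receptive field on the input at this output position is [4 8 7]. Elementwise product with the kernel and sum: 4·1 + 7·-1.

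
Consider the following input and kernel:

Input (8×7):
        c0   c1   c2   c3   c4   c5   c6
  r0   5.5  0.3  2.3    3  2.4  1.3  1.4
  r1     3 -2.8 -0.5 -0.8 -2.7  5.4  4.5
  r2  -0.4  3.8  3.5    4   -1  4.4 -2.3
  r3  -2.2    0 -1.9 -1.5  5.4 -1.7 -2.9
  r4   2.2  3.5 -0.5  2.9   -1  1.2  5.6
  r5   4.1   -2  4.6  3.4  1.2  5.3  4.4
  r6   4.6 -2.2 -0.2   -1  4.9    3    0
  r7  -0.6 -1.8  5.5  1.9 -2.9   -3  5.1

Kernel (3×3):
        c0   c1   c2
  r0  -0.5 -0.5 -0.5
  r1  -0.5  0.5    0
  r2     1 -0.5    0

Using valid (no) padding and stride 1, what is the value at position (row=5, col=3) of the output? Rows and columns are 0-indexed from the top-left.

The receptive field on the input at this output position is [3.4 1.2 5.3 / -1 4.9 3 / 1.9 -2.9 -3]. Elementwise product with the kernel and sum: 3.4·-0.5 + 1.2·-0.5 + 5.3·-0.5 + -1·-0.5 + 4.9·0.5 + 1.9·1 + -2.9·-0.5.

1.35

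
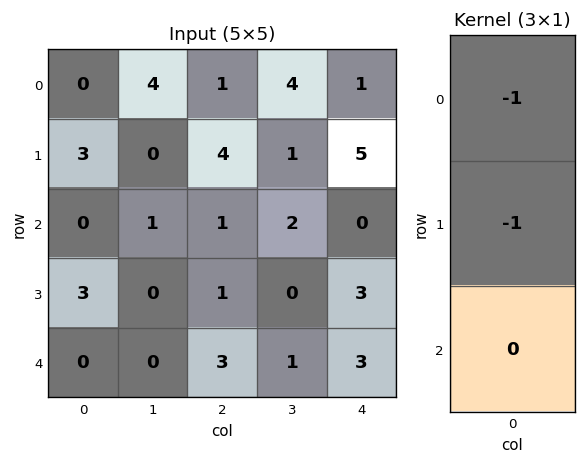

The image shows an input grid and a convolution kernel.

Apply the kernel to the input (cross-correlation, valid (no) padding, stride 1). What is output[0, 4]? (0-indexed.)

-6

The receptive field on the input at this output position is [1 / 5 / 0]. Elementwise product with the kernel and sum: 1·-1 + 5·-1.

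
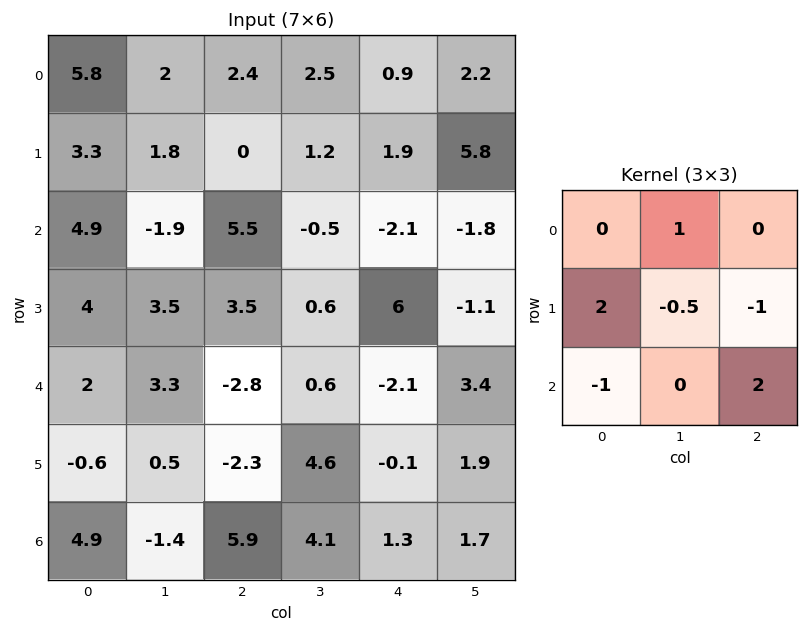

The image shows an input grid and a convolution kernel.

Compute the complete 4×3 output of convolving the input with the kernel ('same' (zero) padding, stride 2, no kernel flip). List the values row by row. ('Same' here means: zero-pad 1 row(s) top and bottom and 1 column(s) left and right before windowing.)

-1.3 0.9 12.75
9.75 -8.35 0.95
0.7 19.6 4.05
-1.65 -12.15 5.75

Output[0,0]: The receptive field on the zero-padded input at this output position is [0 0 0 / 0 5.8 2 / 0 3.3 1.8]. Elementwise product with the kernel and sum: 0·1 + 0·2 + 5.8·-0.5 + 2·-1 + 0·-1 + 1.8·2.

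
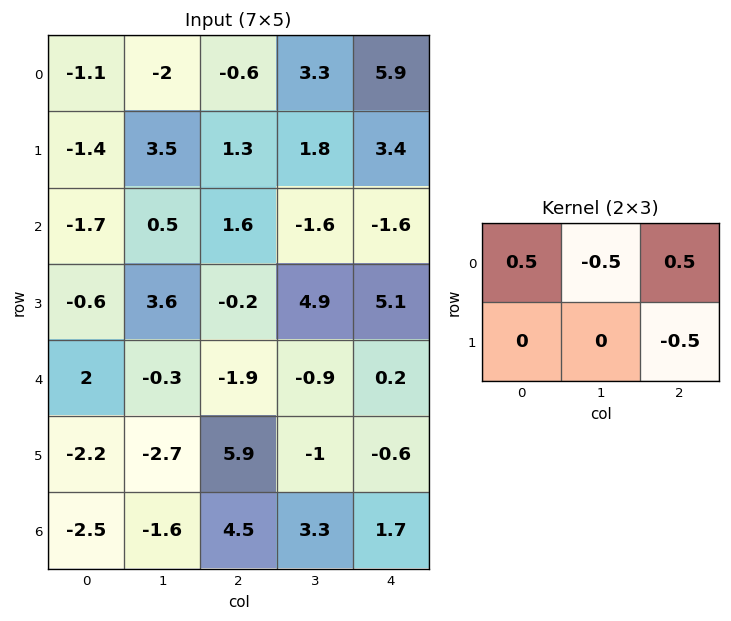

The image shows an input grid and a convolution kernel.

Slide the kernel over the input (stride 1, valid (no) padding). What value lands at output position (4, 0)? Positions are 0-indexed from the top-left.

The receptive field on the input at this output position is [2 -0.3 -1.9 / -2.2 -2.7 5.9]. Elementwise product with the kernel and sum: 2·0.5 + -0.3·-0.5 + -1.9·0.5 + 5.9·-0.5.

-2.75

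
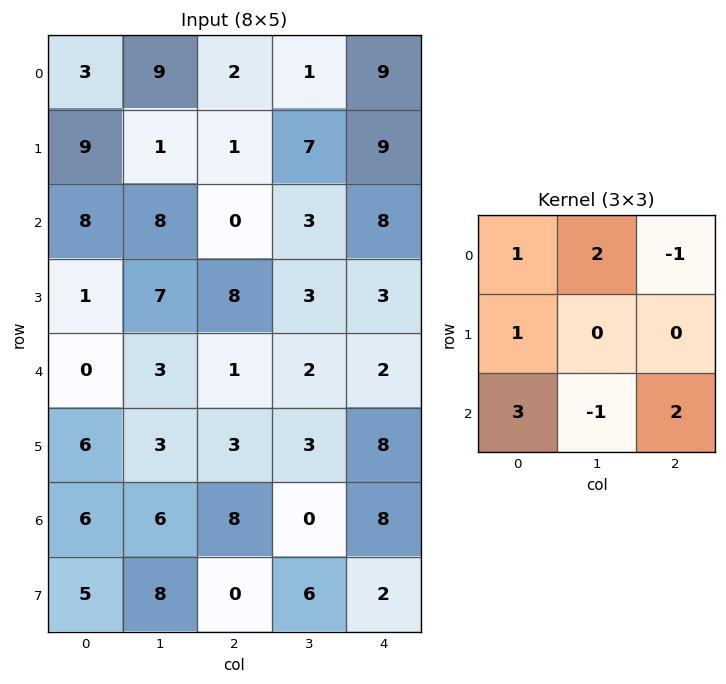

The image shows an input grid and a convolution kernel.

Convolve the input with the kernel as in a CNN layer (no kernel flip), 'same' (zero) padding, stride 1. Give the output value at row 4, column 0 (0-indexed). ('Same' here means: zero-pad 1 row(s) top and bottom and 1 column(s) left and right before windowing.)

The receptive field on the zero-padded input at this output position is [0 1 7 / 0 0 3 / 0 6 3]. Elementwise product with the kernel and sum: 0·1 + 1·2 + 7·-1 + 0·1 + 0·3 + 6·-1 + 3·2.

-5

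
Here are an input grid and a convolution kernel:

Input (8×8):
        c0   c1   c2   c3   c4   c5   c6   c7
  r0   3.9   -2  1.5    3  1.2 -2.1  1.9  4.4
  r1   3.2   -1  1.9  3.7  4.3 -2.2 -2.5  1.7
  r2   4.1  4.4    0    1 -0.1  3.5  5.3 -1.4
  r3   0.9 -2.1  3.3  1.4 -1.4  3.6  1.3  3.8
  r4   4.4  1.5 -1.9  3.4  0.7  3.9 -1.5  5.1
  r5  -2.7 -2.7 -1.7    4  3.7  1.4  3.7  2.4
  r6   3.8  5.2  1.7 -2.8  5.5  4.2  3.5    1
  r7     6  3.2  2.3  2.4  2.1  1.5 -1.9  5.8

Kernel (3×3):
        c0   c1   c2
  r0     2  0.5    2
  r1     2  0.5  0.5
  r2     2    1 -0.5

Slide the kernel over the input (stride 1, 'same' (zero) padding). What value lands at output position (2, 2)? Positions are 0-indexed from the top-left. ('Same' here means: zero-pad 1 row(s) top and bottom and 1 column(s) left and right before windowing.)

The receptive field on the zero-padded input at this output position is [-1 1.9 3.7 / 4.4 0 1 / -2.1 3.3 1.4]. Elementwise product with the kernel and sum: -1·2 + 1.9·0.5 + 3.7·2 + 4.4·2 + 0·0.5 + 1·0.5 + -2.1·2 + 3.3·1 + 1.4·-0.5.

14.05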